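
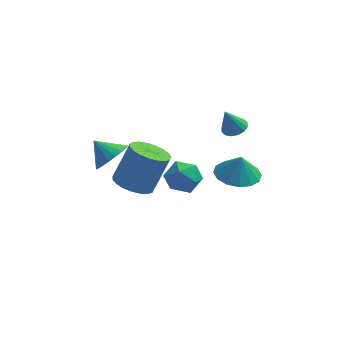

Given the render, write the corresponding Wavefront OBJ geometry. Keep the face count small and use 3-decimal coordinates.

v 1.158 3.903 -2.889
v 1.762 4.33 -3.48
v 1.278 2.61 -3.7
v 1.882 3.037 -4.291
v 2.143 2.849 -3.401
v 2.069 3.648 -2.9
v 0.971 3.292 -4.28
v 0.897 4.091 -3.779
v 1.646 3.952 -4.34
v 2.371 3.678 -3.796
v 0.669 3.262 -3.384
v 1.394 2.988 -2.84
v -1.33 1.54 -0.887
v -0.714 1.607 -0.234
v -2.15 1.94 -0.153
v -0.696 1.966 -0.41
v -0.804 2.241 -0.681
v -1.017 2.377 -0.992
v -1.291 2.348 -1.282
v -1.573 2.158 -1.494
v -1.807 1.847 -1.586
v -1.947 1.474 -1.539
v -1.964 1.115 -1.363
v -1.856 0.84 -1.093
v -1.644 0.703 -0.782
v -1.37 0.733 -0.491
v -1.088 0.922 -0.279
v -0.854 1.234 -0.188
v 3.744 2.913 0.364
v 4.175 2.503 0.443
v 3.336 2.707 1.516
v 4.301 2.772 0.536
v 4.278 3.078 0.583
v 4.112 3.34 0.571
v 3.847 3.488 0.503
v 3.555 3.481 0.398
v 3.313 3.323 0.284
v 3.187 3.054 0.192
v 3.211 2.748 0.145
v 3.377 2.486 0.157
v 3.642 2.339 0.225
v 3.934 2.345 0.329
v -0.143 -1.165 -0.264
v 0.329 -0.496 -0.66
v 0.996 0.034 1.027
v 0.523 -0.635 1.424
v -0 -0.325 -0.584
v 0.667 0.204 1.104
v -0.354 -0.3 -0.452
v 0.313 0.23 1.235
v -0.671 -0.424 -0.288
v -0.004 0.106 1.4
v -0.897 -0.676 -0.119
v -0.23 -0.147 1.568
v -0.993 -1.013 0.024
v -0.326 -0.483 1.712
v -0.942 -1.376 0.118
v -0.275 -0.846 1.806
v -0.753 -1.702 0.146
v -0.086 -1.173 1.833
v -0.458 -1.936 0.103
v 0.209 -1.406 1.79
v -0.109 -2.036 -0.004
v 0.558 -1.507 1.684
v 0.234 -1.986 -0.155
v 0.901 -1.456 1.532
v 0.512 -1.793 -0.325
v 1.179 -1.264 1.362
v 0.676 -1.492 -0.485
v 1.343 -0.963 1.202
v 0.699 -1.134 -0.606
v 1.366 -0.605 1.081
v 0.576 -0.782 -0.668
v 1.243 -0.253 1.019
v 3.865 3.918 -3.565
v 4.844 3.507 -3.692
v 4.015 3.922 -2.415
v 4.917 4.056 -3.703
v 4.708 4.568 -3.677
v 4.273 4.906 -3.621
v 3.728 4.979 -3.55
v 3.22 4.769 -3.483
v 2.885 4.33 -3.438
v 2.813 3.781 -3.427
v 3.022 3.269 -3.453
v 3.457 2.931 -3.509
v 4.001 2.857 -3.58
v 4.509 3.068 -3.647
f 1 12 6
f 1 6 2
f 1 2 8
f 1 8 11
f 1 11 12
f 2 6 10
f 6 12 5
f 12 11 3
f 11 8 7
f 8 2 9
f 4 10 5
f 4 5 3
f 4 3 7
f 4 7 9
f 4 9 10
f 5 10 6
f 3 5 12
f 7 3 11
f 9 7 8
f 10 9 2
f 14 13 16
f 14 16 15
f 16 13 17
f 16 17 15
f 17 13 18
f 17 18 15
f 18 13 19
f 18 19 15
f 19 13 20
f 19 20 15
f 20 13 21
f 20 21 15
f 21 13 22
f 21 22 15
f 22 13 23
f 22 23 15
f 23 13 24
f 23 24 15
f 24 13 25
f 24 25 15
f 25 13 26
f 25 26 15
f 26 13 27
f 26 27 15
f 27 13 28
f 27 28 15
f 28 13 14
f 28 14 15
f 30 29 32
f 30 32 31
f 32 29 33
f 32 33 31
f 33 29 34
f 33 34 31
f 34 29 35
f 34 35 31
f 35 29 36
f 35 36 31
f 36 29 37
f 36 37 31
f 37 29 38
f 37 38 31
f 38 29 39
f 38 39 31
f 39 29 40
f 39 40 31
f 40 29 41
f 40 41 31
f 41 29 42
f 41 42 31
f 42 29 30
f 42 30 31
f 44 43 47
f 44 47 45
f 45 47 48
f 45 48 46
f 47 43 49
f 47 49 48
f 48 49 50
f 48 50 46
f 49 43 51
f 49 51 50
f 50 51 52
f 50 52 46
f 51 43 53
f 51 53 52
f 52 53 54
f 52 54 46
f 53 43 55
f 53 55 54
f 54 55 56
f 54 56 46
f 55 43 57
f 55 57 56
f 56 57 58
f 56 58 46
f 57 43 59
f 57 59 58
f 58 59 60
f 58 60 46
f 59 43 61
f 59 61 60
f 60 61 62
f 60 62 46
f 61 43 63
f 61 63 62
f 62 63 64
f 62 64 46
f 63 43 65
f 63 65 64
f 64 65 66
f 64 66 46
f 65 43 67
f 65 67 66
f 66 67 68
f 66 68 46
f 67 43 69
f 67 69 68
f 68 69 70
f 68 70 46
f 69 43 71
f 69 71 70
f 70 71 72
f 70 72 46
f 71 43 73
f 71 73 72
f 72 73 74
f 72 74 46
f 73 43 44
f 73 44 74
f 74 44 45
f 74 45 46
f 76 75 78
f 76 78 77
f 78 75 79
f 78 79 77
f 79 75 80
f 79 80 77
f 80 75 81
f 80 81 77
f 81 75 82
f 81 82 77
f 82 75 83
f 82 83 77
f 83 75 84
f 83 84 77
f 84 75 85
f 84 85 77
f 85 75 86
f 85 86 77
f 86 75 87
f 86 87 77
f 87 75 88
f 87 88 77
f 88 75 76
f 88 76 77



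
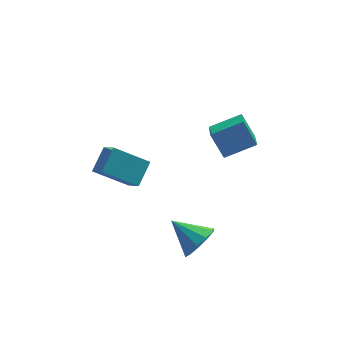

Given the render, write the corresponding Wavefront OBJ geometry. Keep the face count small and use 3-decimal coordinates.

v -3.245 4.068 -1.327
v -2.885 3.09 -0.47
v -2.507 5.072 -0.491
v -2.147 4.094 0.366
v -1.513 3.726 -2.446
v -1.153 2.748 -1.589
v -0.775 4.73 -1.61
v -0.415 3.752 -0.753
v 1.045 -1.68 -1.973
v 1.824 -1.177 -1.525
v -0.145 -0.68 -1.027
v 1.666 -0.863 -2.056
v 1.271 -0.861 -2.555
v 0.79 -1.172 -2.832
v 0.405 -1.677 -2.781
v 0.266 -2.183 -2.421
v 0.423 -2.497 -1.891
v 0.819 -2.5 -1.392
v 1.3 -2.189 -1.115
v 1.684 -1.684 -1.166
v 2.36 -0.493 3.264
v 1.832 0.166 4.455
v 2.548 0.755 2.658
v 2.02 1.413 3.849
v 3.92 -0.413 3.911
v 3.392 0.245 5.102
v 4.108 0.834 3.305
v 3.58 1.493 4.496
f 2 4 1
f 5 2 1
f 1 4 3
f 3 5 1
f 2 8 4
f 6 2 5
f 6 8 2
f 4 8 3
f 7 5 3
f 3 8 7
f 7 6 5
f 8 6 7
f 10 9 12
f 10 12 11
f 12 9 13
f 12 13 11
f 13 9 14
f 13 14 11
f 14 9 15
f 14 15 11
f 15 9 16
f 15 16 11
f 16 9 17
f 16 17 11
f 17 9 18
f 17 18 11
f 18 9 19
f 18 19 11
f 19 9 20
f 19 20 11
f 20 9 10
f 20 10 11
f 22 24 21
f 25 22 21
f 21 24 23
f 23 25 21
f 22 28 24
f 26 22 25
f 26 28 22
f 24 28 23
f 27 25 23
f 23 28 27
f 27 26 25
f 28 26 27



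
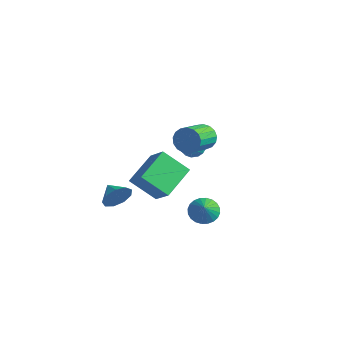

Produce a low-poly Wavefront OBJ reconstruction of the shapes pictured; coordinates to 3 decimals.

v -0.383 -3.42 -2.369
v -0.076 -3.091 -1.59
v -1.417 -3.26 -2.031
v -0.14 -2.636 -2
v -0.317 -2.549 -2.583
v -0.525 -2.869 -3.066
v -0.667 -3.447 -3.223
v -0.675 -4.013 -2.98
v -0.547 -4.302 -2.452
v -0.342 -4.178 -1.884
v -0.156 -3.699 -1.544
v -3.105 4.575 -2.928
v -2.367 4.408 -2.926
v -3.373 3.392 -2.754
v -2.635 3.225 -2.752
v -2.935 3.619 -2.18
v -2.77 4.35 -2.287
v -2.97 3.45 -3.393
v -2.805 4.181 -3.5
v -2.283 3.713 -3.213
v -2.262 3.818 -2.463
v -3.478 3.982 -3.217
v -3.457 4.087 -2.467
v -2.713 4.595 -2.942
v -3.027 3.205 -2.738
v -3.204 3.436 -2.402
v -2.77 3.339 -2.401
v -2.95 4.561 -2.567
v -2.516 4.463 -2.565
v -2.85 4 -2.127
v -3.224 3.337 -3.115
v -2.79 3.239 -3.113
v -2.97 4.461 -3.279
v -2.536 4.364 -3.278
v -2.89 3.8 -3.553
v -2.229 4.088 -3.109
v -2.387 3.393 -3.008
v -2.584 3.525 -3.384
v -2.487 3.955 -3.447
v -2.217 4.15 -2.669
v -2.374 3.455 -2.567
v -2.551 3.687 -2.231
v -2.454 4.116 -2.294
v -2.168 3.741 -2.838
v -3.366 4.345 -3.113
v -3.523 3.65 -3.011
v -3.286 3.684 -3.386
v -3.189 4.113 -3.449
v -3.353 4.407 -2.672
v -3.511 3.712 -2.571
v -3.253 3.845 -2.233
v -3.156 4.275 -2.296
v -3.572 4.059 -2.842
v -1.742 3.655 -1.318
v -1.305 3.502 -2.055
v -0.741 1.853 -1.379
v -1.178 2.005 -0.642
v -1.028 3.696 -1.813
v -0.463 2.047 -1.137
v -0.914 3.881 -1.457
v -0.349 2.232 -0.781
v -0.99 4.014 -1.07
v -0.425 2.365 -0.394
v -1.238 4.065 -0.74
v -0.673 2.415 -0.063
v -1.602 4.021 -0.542
v -1.037 2.372 0.135
v -1.998 3.894 -0.522
v -1.433 2.244 0.155
v -2.335 3.712 -0.684
v -1.771 2.062 -0.008
v -2.537 3.517 -0.992
v -1.972 1.867 -0.315
v -2.556 3.353 -1.374
v -1.992 1.704 -0.698
v -2.39 3.259 -1.744
v -1.825 1.609 -1.067
v -2.074 3.255 -2.016
v -1.51 1.606 -1.34
v -1.683 3.343 -2.128
v -1.119 1.693 -1.452
v 1.32 -2.206 -2.14
v 0.19 -3.083 -0.936
v 0.829 -0.347 -1.245
v -0.3 -1.225 -0.041
v 2.54 -2.375 -1.119
v 1.411 -3.253 0.085
v 2.05 -0.517 -0.224
v 0.92 -1.394 0.98
v 3.145 -0.489 -2.86
v 3.755 0.095 -2.95
v 3.795 -1.031 -1.98
v 3.563 0.238 -2.721
v 3.307 0.269 -2.512
v 3.027 0.186 -2.356
v 2.764 -0.001 -2.277
v 2.56 -0.262 -2.287
v 2.444 -0.557 -2.384
v 2.436 -0.843 -2.553
v 2.535 -1.074 -2.769
v 2.727 -1.216 -2.999
v 2.983 -1.248 -3.207
v 3.264 -1.164 -3.363
v 3.526 -0.977 -3.442
v 3.731 -0.716 -3.432
v 3.846 -0.421 -3.336
v 3.855 -0.136 -3.166
f 2 1 4
f 2 4 3
f 4 1 5
f 4 5 3
f 5 1 6
f 5 6 3
f 6 1 7
f 6 7 3
f 7 1 8
f 7 8 3
f 8 1 9
f 8 9 3
f 9 1 10
f 9 10 3
f 10 1 11
f 10 11 3
f 11 1 2
f 11 2 3
f 12 49 28
f 49 23 52
f 28 52 17
f 49 52 28
f 12 28 24
f 28 17 29
f 24 29 13
f 28 29 24
f 12 24 33
f 24 13 34
f 33 34 19
f 24 34 33
f 12 33 45
f 33 19 48
f 45 48 22
f 33 48 45
f 12 45 49
f 45 22 53
f 49 53 23
f 45 53 49
f 13 29 40
f 29 17 43
f 40 43 21
f 29 43 40
f 17 52 30
f 52 23 51
f 30 51 16
f 52 51 30
f 23 53 50
f 53 22 46
f 50 46 14
f 53 46 50
f 22 48 47
f 48 19 35
f 47 35 18
f 48 35 47
f 19 34 39
f 34 13 36
f 39 36 20
f 34 36 39
f 15 41 27
f 41 21 42
f 27 42 16
f 41 42 27
f 15 27 25
f 27 16 26
f 25 26 14
f 27 26 25
f 15 25 32
f 25 14 31
f 32 31 18
f 25 31 32
f 15 32 37
f 32 18 38
f 37 38 20
f 32 38 37
f 15 37 41
f 37 20 44
f 41 44 21
f 37 44 41
f 16 42 30
f 42 21 43
f 30 43 17
f 42 43 30
f 14 26 50
f 26 16 51
f 50 51 23
f 26 51 50
f 18 31 47
f 31 14 46
f 47 46 22
f 31 46 47
f 20 38 39
f 38 18 35
f 39 35 19
f 38 35 39
f 21 44 40
f 44 20 36
f 40 36 13
f 44 36 40
f 55 54 58
f 55 58 56
f 56 58 59
f 56 59 57
f 58 54 60
f 58 60 59
f 59 60 61
f 59 61 57
f 60 54 62
f 60 62 61
f 61 62 63
f 61 63 57
f 62 54 64
f 62 64 63
f 63 64 65
f 63 65 57
f 64 54 66
f 64 66 65
f 65 66 67
f 65 67 57
f 66 54 68
f 66 68 67
f 67 68 69
f 67 69 57
f 68 54 70
f 68 70 69
f 69 70 71
f 69 71 57
f 70 54 72
f 70 72 71
f 71 72 73
f 71 73 57
f 72 54 74
f 72 74 73
f 73 74 75
f 73 75 57
f 74 54 76
f 74 76 75
f 75 76 77
f 75 77 57
f 76 54 78
f 76 78 77
f 77 78 79
f 77 79 57
f 78 54 80
f 78 80 79
f 79 80 81
f 79 81 57
f 80 54 55
f 80 55 81
f 81 55 56
f 81 56 57
f 83 85 82
f 86 83 82
f 82 85 84
f 84 86 82
f 83 89 85
f 87 83 86
f 87 89 83
f 85 89 84
f 88 86 84
f 84 89 88
f 88 87 86
f 89 87 88
f 91 90 93
f 91 93 92
f 93 90 94
f 93 94 92
f 94 90 95
f 94 95 92
f 95 90 96
f 95 96 92
f 96 90 97
f 96 97 92
f 97 90 98
f 97 98 92
f 98 90 99
f 98 99 92
f 99 90 100
f 99 100 92
f 100 90 101
f 100 101 92
f 101 90 102
f 101 102 92
f 102 90 103
f 102 103 92
f 103 90 104
f 103 104 92
f 104 90 105
f 104 105 92
f 105 90 106
f 105 106 92
f 106 90 107
f 106 107 92
f 107 90 91
f 107 91 92



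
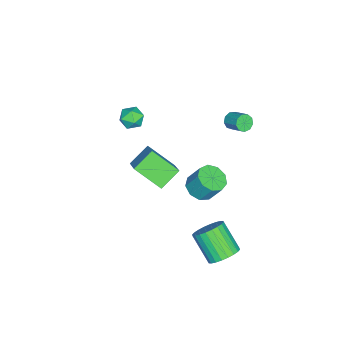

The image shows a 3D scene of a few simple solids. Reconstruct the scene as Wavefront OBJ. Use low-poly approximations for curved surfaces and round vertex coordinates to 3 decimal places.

v 3.238 3.692 -4.43
v 3.861 3.098 -4.611
v 3.186 2.013 -3.371
v 2.562 2.608 -3.19
v 4.014 3.283 -4.365
v 3.339 2.198 -3.126
v 4.049 3.53 -4.13
v 3.374 2.446 -2.89
v 3.96 3.802 -3.94
v 3.285 2.718 -2.7
v 3.762 4.058 -3.825
v 3.087 2.973 -2.585
v 3.483 4.257 -3.802
v 2.808 3.173 -2.562
v 3.168 4.371 -3.874
v 2.493 3.287 -2.634
v 2.863 4.381 -4.031
v 2.187 3.297 -2.792
v 2.614 4.287 -4.249
v 1.939 3.202 -3.009
v 2.461 4.102 -4.494
v 1.786 3.017 -3.255
v 2.426 3.854 -4.73
v 1.751 2.77 -3.49
v 2.515 3.582 -4.92
v 1.84 2.498 -3.68
v 2.713 3.327 -5.035
v 2.038 2.242 -3.795
v 2.992 3.127 -5.058
v 2.317 2.043 -3.818
v 3.307 3.013 -4.986
v 2.632 1.929 -3.746
v 3.613 3.003 -4.828
v 2.937 1.919 -3.589
v -2.337 -2.665 -1.328
v -1.942 -2.874 -0.731
v -3.078 -3.606 -1.169
v -2.683 -3.815 -0.572
v -3.093 -3.192 -0.548
v -2.635 -2.611 -0.646
v -2.385 -3.869 -1.254
v -1.927 -3.288 -1.352
v -1.971 -3.619 -0.685
v -2.409 -3.201 -0.248
v -2.611 -3.279 -1.652
v -3.049 -2.861 -1.215
v 2.056 2.005 -0.385
v 2.458 2.612 -0.764
v 2.505 3.261 0.327
v 2.104 2.655 0.705
v 1.905 2.7 -0.793
v 1.952 3.35 0.298
v 1.423 2.464 -0.631
v 1.47 3.113 0.459
v 1.237 2.013 -0.354
v 1.284 2.662 0.736
v 1.435 1.558 -0.092
v 1.482 2.208 0.998
v 1.923 1.313 0.033
v 1.971 1.962 1.124
v 2.474 1.391 -0.038
v 2.521 2.041 1.053
v 2.83 1.757 -0.271
v 2.877 2.407 0.819
v 2.823 2.239 -0.558
v 2.87 2.889 0.533
v -2.76 2.136 0.409
v -2.293 1.991 0.205
v -1.812 2.779 0.748
v -2.28 2.924 0.951
v -2.451 2.236 -0.01
v -1.971 3.024 0.532
v -2.754 2.434 -0.029
v -2.274 3.222 0.513
v -3.06 2.493 0.156
v -2.579 3.28 0.698
v -3.226 2.385 0.46
v -2.745 3.172 1.002
v -3.173 2.16 0.74
v -2.693 2.948 1.282
v -2.928 1.925 0.865
v -2.447 2.712 1.407
v -2.604 1.788 0.777
v -2.124 2.575 1.319
v -2.353 1.814 0.516
v -1.873 2.602 1.058
v 3.343 0.235 0.72
v 3.282 -1.169 1.781
v 2.416 0.818 1.438
v 2.354 -0.585 2.499
v 4.366 0.825 1.561
v 4.304 -0.578 2.622
v 3.438 1.409 2.279
v 3.377 0.005 3.34
f 2 1 5
f 2 5 3
f 3 5 6
f 3 6 4
f 5 1 7
f 5 7 6
f 6 7 8
f 6 8 4
f 7 1 9
f 7 9 8
f 8 9 10
f 8 10 4
f 9 1 11
f 9 11 10
f 10 11 12
f 10 12 4
f 11 1 13
f 11 13 12
f 12 13 14
f 12 14 4
f 13 1 15
f 13 15 14
f 14 15 16
f 14 16 4
f 15 1 17
f 15 17 16
f 16 17 18
f 16 18 4
f 17 1 19
f 17 19 18
f 18 19 20
f 18 20 4
f 19 1 21
f 19 21 20
f 20 21 22
f 20 22 4
f 21 1 23
f 21 23 22
f 22 23 24
f 22 24 4
f 23 1 25
f 23 25 24
f 24 25 26
f 24 26 4
f 25 1 27
f 25 27 26
f 26 27 28
f 26 28 4
f 27 1 29
f 27 29 28
f 28 29 30
f 28 30 4
f 29 1 31
f 29 31 30
f 30 31 32
f 30 32 4
f 31 1 33
f 31 33 32
f 32 33 34
f 32 34 4
f 33 1 2
f 33 2 34
f 34 2 3
f 34 3 4
f 35 46 40
f 35 40 36
f 35 36 42
f 35 42 45
f 35 45 46
f 36 40 44
f 40 46 39
f 46 45 37
f 45 42 41
f 42 36 43
f 38 44 39
f 38 39 37
f 38 37 41
f 38 41 43
f 38 43 44
f 39 44 40
f 37 39 46
f 41 37 45
f 43 41 42
f 44 43 36
f 48 47 51
f 48 51 49
f 49 51 52
f 49 52 50
f 51 47 53
f 51 53 52
f 52 53 54
f 52 54 50
f 53 47 55
f 53 55 54
f 54 55 56
f 54 56 50
f 55 47 57
f 55 57 56
f 56 57 58
f 56 58 50
f 57 47 59
f 57 59 58
f 58 59 60
f 58 60 50
f 59 47 61
f 59 61 60
f 60 61 62
f 60 62 50
f 61 47 63
f 61 63 62
f 62 63 64
f 62 64 50
f 63 47 65
f 63 65 64
f 64 65 66
f 64 66 50
f 65 47 48
f 65 48 66
f 66 48 49
f 66 49 50
f 68 67 71
f 68 71 69
f 69 71 72
f 69 72 70
f 71 67 73
f 71 73 72
f 72 73 74
f 72 74 70
f 73 67 75
f 73 75 74
f 74 75 76
f 74 76 70
f 75 67 77
f 75 77 76
f 76 77 78
f 76 78 70
f 77 67 79
f 77 79 78
f 78 79 80
f 78 80 70
f 79 67 81
f 79 81 80
f 80 81 82
f 80 82 70
f 81 67 83
f 81 83 82
f 82 83 84
f 82 84 70
f 83 67 85
f 83 85 84
f 84 85 86
f 84 86 70
f 85 67 68
f 85 68 86
f 86 68 69
f 86 69 70
f 88 90 87
f 91 88 87
f 87 90 89
f 89 91 87
f 88 94 90
f 92 88 91
f 92 94 88
f 90 94 89
f 93 91 89
f 89 94 93
f 93 92 91
f 94 92 93



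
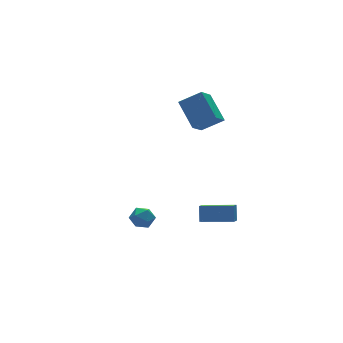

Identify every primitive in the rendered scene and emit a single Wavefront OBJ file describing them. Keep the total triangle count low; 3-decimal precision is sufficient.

v 3.041 -0.704 2.061
v 2.047 -1.366 2.985
v 3.071 0.972 3.293
v 2.077 0.31 4.217
v 4.223 -1.33 2.883
v 3.229 -1.992 3.807
v 4.253 0.346 4.115
v 3.259 -0.316 5.039
v 2.192 -2.344 -4.577
v 1.541 -3.072 -3.951
v 2.48 -1.805 -3.65
v 1.829 -2.533 -3.024
v 3.771 -3.567 -4.356
v 3.12 -4.295 -3.73
v 4.059 -3.028 -3.429
v 3.408 -3.756 -2.803
v -2.671 -2.295 -2.497
v -2.143 -2.217 -1.888
v -1.917 -3.223 -3.032
v -1.389 -3.145 -2.423
v -2.12 -3.465 -2.286
v -2.586 -2.891 -1.956
v -1.474 -2.549 -2.964
v -1.94 -1.975 -2.634
v -1.403 -2.373 -2.177
v -1.803 -2.939 -1.758
v -2.257 -2.501 -3.162
v -2.657 -3.067 -2.743
f 2 4 1
f 5 2 1
f 1 4 3
f 3 5 1
f 2 8 4
f 6 2 5
f 6 8 2
f 4 8 3
f 7 5 3
f 3 8 7
f 7 6 5
f 8 6 7
f 10 12 9
f 13 10 9
f 9 12 11
f 11 13 9
f 10 16 12
f 14 10 13
f 14 16 10
f 12 16 11
f 15 13 11
f 11 16 15
f 15 14 13
f 16 14 15
f 17 28 22
f 17 22 18
f 17 18 24
f 17 24 27
f 17 27 28
f 18 22 26
f 22 28 21
f 28 27 19
f 27 24 23
f 24 18 25
f 20 26 21
f 20 21 19
f 20 19 23
f 20 23 25
f 20 25 26
f 21 26 22
f 19 21 28
f 23 19 27
f 25 23 24
f 26 25 18



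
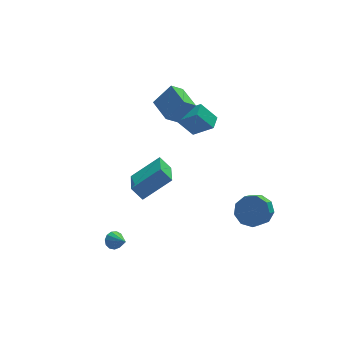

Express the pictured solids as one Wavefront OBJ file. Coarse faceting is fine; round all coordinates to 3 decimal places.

v -3.546 -0.914 -4.355
v -3.309 -0.553 -3.998
v -3.194 -1.866 -3.625
v -3.608 -0.59 -3.902
v -3.886 -0.73 -3.95
v -4.057 -0.928 -4.126
v -4.066 -1.122 -4.375
v -3.909 -1.249 -4.618
v -3.637 -1.271 -4.776
v -3.336 -1.179 -4.801
v -3.102 -1.002 -4.684
v -3.009 -0.798 -4.463
v -3.086 -0.631 -4.207
v -3.129 -2.835 1.954
v -1.571 -2.802 3.058
v -2.641 -1.154 1.215
v -1.083 -1.121 2.319
v -2.657 -3.259 1.301
v -1.099 -3.226 2.405
v -2.169 -1.578 0.562
v -0.611 -1.545 1.666
v 3.966 -1.977 -3.032
v 4.767 -2.038 -2.489
v 4.255 -2.664 -1.804
v 3.454 -2.603 -2.348
v 4.399 -1.522 -2.293
v 3.886 -2.148 -1.608
v 3.828 -1.219 -2.443
v 3.315 -1.845 -1.758
v 3.322 -1.271 -2.869
v 2.809 -1.897 -2.184
v 3.117 -1.653 -3.371
v 2.605 -2.279 -2.687
v 3.31 -2.187 -3.715
v 2.797 -2.813 -3.03
v 3.81 -2.622 -3.74
v 3.297 -3.248 -3.055
v 4.383 -2.756 -3.433
v 3.87 -3.382 -2.748
v 4.761 -2.525 -2.939
v 4.248 -3.151 -2.254
v 0.95 2.148 1.689
v 0.23 1.957 2.356
v 0.715 3.63 1.86
v -0.005 3.439 2.527
v 1.965 2.181 2.793
v 1.245 1.99 3.46
v 1.73 3.663 2.964
v 1.01 3.472 3.631
v 1.418 3.81 0.131
v 2.348 3.12 1.084
v 1.894 4.57 0.217
v 2.824 3.879 1.17
v 2.236 3.421 -0.95
v 3.166 2.73 0.003
v 2.712 4.18 -0.864
v 3.642 3.49 0.089
f 2 1 4
f 2 4 3
f 4 1 5
f 4 5 3
f 5 1 6
f 5 6 3
f 6 1 7
f 6 7 3
f 7 1 8
f 7 8 3
f 8 1 9
f 8 9 3
f 9 1 10
f 9 10 3
f 10 1 11
f 10 11 3
f 11 1 12
f 11 12 3
f 12 1 13
f 12 13 3
f 13 1 2
f 13 2 3
f 15 17 14
f 18 15 14
f 14 17 16
f 16 18 14
f 15 21 17
f 19 15 18
f 19 21 15
f 17 21 16
f 20 18 16
f 16 21 20
f 20 19 18
f 21 19 20
f 23 22 26
f 23 26 24
f 24 26 27
f 24 27 25
f 26 22 28
f 26 28 27
f 27 28 29
f 27 29 25
f 28 22 30
f 28 30 29
f 29 30 31
f 29 31 25
f 30 22 32
f 30 32 31
f 31 32 33
f 31 33 25
f 32 22 34
f 32 34 33
f 33 34 35
f 33 35 25
f 34 22 36
f 34 36 35
f 35 36 37
f 35 37 25
f 36 22 38
f 36 38 37
f 37 38 39
f 37 39 25
f 38 22 40
f 38 40 39
f 39 40 41
f 39 41 25
f 40 22 23
f 40 23 41
f 41 23 24
f 41 24 25
f 43 45 42
f 46 43 42
f 42 45 44
f 44 46 42
f 43 49 45
f 47 43 46
f 47 49 43
f 45 49 44
f 48 46 44
f 44 49 48
f 48 47 46
f 49 47 48
f 51 53 50
f 54 51 50
f 50 53 52
f 52 54 50
f 51 57 53
f 55 51 54
f 55 57 51
f 53 57 52
f 56 54 52
f 52 57 56
f 56 55 54
f 57 55 56



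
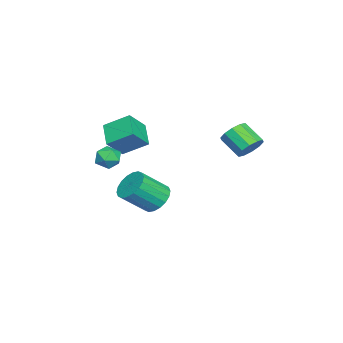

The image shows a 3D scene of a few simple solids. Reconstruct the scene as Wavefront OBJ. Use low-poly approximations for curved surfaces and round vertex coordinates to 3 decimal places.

v -2.253 -2.747 1.153
v -1.541 -2.594 0.85
v -2.099 -3.986 0.89
v -1.387 -3.833 0.587
v -1.509 -3.762 1.363
v -1.604 -2.996 1.525
v -2.036 -3.584 0.215
v -2.131 -2.818 0.377
v -1.407 -3.112 0.27
v -1.081 -3.222 0.979
v -2.559 -3.358 0.761
v -2.233 -3.468 1.47
v -2.855 3.793 1.931
v -2.091 3.539 2.085
v -2.601 2.512 2.922
v -3.365 2.767 2.769
v -2.213 3.884 2.434
v -2.724 2.858 3.271
v -2.581 4.196 2.591
v -3.092 3.169 3.429
v -3.053 4.353 2.497
v -3.564 3.326 3.334
v -3.45 4.297 2.186
v -3.96 3.27 3.023
v -3.619 4.048 1.778
v -4.129 3.021 2.615
v -3.496 3.702 1.429
v -4.007 2.676 2.266
v -3.128 3.391 1.271
v -3.639 2.364 2.109
v -2.656 3.234 1.366
v -3.167 2.207 2.203
v -2.26 3.29 1.677
v -2.77 2.263 2.514
v -1.676 -0.708 -1.643
v -1.313 -1.226 -2.365
v -0.482 -2.351 -1.139
v -0.844 -1.832 -0.417
v -1.011 -0.931 -2.299
v -0.18 -2.056 -1.073
v -0.841 -0.592 -2.103
v -0.01 -1.717 -0.877
v -0.836 -0.276 -1.816
v -0.005 -1.401 -0.59
v -0.997 -0.045 -1.495
v -0.166 -1.17 -0.269
v -1.293 0.055 -1.203
v -0.462 -1.07 0.023
v -1.664 0.004 -0.998
v -0.833 -1.121 0.228
v -2.038 -0.189 -0.921
v -1.207 -1.314 0.305
v -2.34 -0.484 -0.987
v -1.509 -1.609 0.239
v -2.51 -0.823 -1.183
v -1.679 -1.948 0.043
v -2.515 -1.139 -1.47
v -1.684 -2.264 -0.244
v -2.354 -1.37 -1.791
v -1.523 -2.495 -0.565
v -2.058 -1.47 -2.083
v -1.227 -2.595 -0.857
v -1.687 -1.419 -2.288
v -0.856 -2.544 -1.062
v -2.659 -2.796 0.805
v -3.847 -3.35 1.574
v -2.764 -1.428 1.628
v -3.952 -1.982 2.397
v -1.748 -3.338 1.823
v -2.936 -3.892 2.592
v -1.853 -1.97 2.646
v -3.041 -2.524 3.415
f 1 12 6
f 1 6 2
f 1 2 8
f 1 8 11
f 1 11 12
f 2 6 10
f 6 12 5
f 12 11 3
f 11 8 7
f 8 2 9
f 4 10 5
f 4 5 3
f 4 3 7
f 4 7 9
f 4 9 10
f 5 10 6
f 3 5 12
f 7 3 11
f 9 7 8
f 10 9 2
f 14 13 17
f 14 17 15
f 15 17 18
f 15 18 16
f 17 13 19
f 17 19 18
f 18 19 20
f 18 20 16
f 19 13 21
f 19 21 20
f 20 21 22
f 20 22 16
f 21 13 23
f 21 23 22
f 22 23 24
f 22 24 16
f 23 13 25
f 23 25 24
f 24 25 26
f 24 26 16
f 25 13 27
f 25 27 26
f 26 27 28
f 26 28 16
f 27 13 29
f 27 29 28
f 28 29 30
f 28 30 16
f 29 13 31
f 29 31 30
f 30 31 32
f 30 32 16
f 31 13 33
f 31 33 32
f 32 33 34
f 32 34 16
f 33 13 14
f 33 14 34
f 34 14 15
f 34 15 16
f 36 35 39
f 36 39 37
f 37 39 40
f 37 40 38
f 39 35 41
f 39 41 40
f 40 41 42
f 40 42 38
f 41 35 43
f 41 43 42
f 42 43 44
f 42 44 38
f 43 35 45
f 43 45 44
f 44 45 46
f 44 46 38
f 45 35 47
f 45 47 46
f 46 47 48
f 46 48 38
f 47 35 49
f 47 49 48
f 48 49 50
f 48 50 38
f 49 35 51
f 49 51 50
f 50 51 52
f 50 52 38
f 51 35 53
f 51 53 52
f 52 53 54
f 52 54 38
f 53 35 55
f 53 55 54
f 54 55 56
f 54 56 38
f 55 35 57
f 55 57 56
f 56 57 58
f 56 58 38
f 57 35 59
f 57 59 58
f 58 59 60
f 58 60 38
f 59 35 61
f 59 61 60
f 60 61 62
f 60 62 38
f 61 35 63
f 61 63 62
f 62 63 64
f 62 64 38
f 63 35 36
f 63 36 64
f 64 36 37
f 64 37 38
f 66 68 65
f 69 66 65
f 65 68 67
f 67 69 65
f 66 72 68
f 70 66 69
f 70 72 66
f 68 72 67
f 71 69 67
f 67 72 71
f 71 70 69
f 72 70 71



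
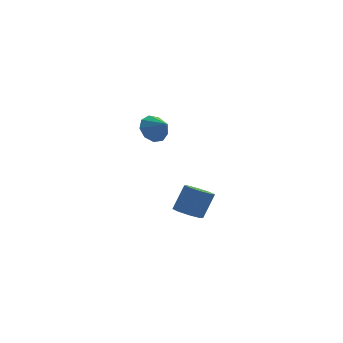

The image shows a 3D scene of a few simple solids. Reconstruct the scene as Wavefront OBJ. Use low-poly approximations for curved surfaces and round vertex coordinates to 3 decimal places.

v 0.314 -3.584 0.092
v 1.07 -3.534 -0.222
v 1.622 -3.006 1.195
v 0.866 -3.056 1.508
v 0.745 -3.002 -0.293
v 1.297 -2.474 1.123
v 0.167 -2.811 -0.14
v 0.719 -2.283 1.277
v -0.325 -3.073 0.15
v 0.228 -2.544 1.567
v -0.442 -3.634 0.405
v 0.11 -3.106 1.822
v -0.117 -4.166 0.477
v 0.435 -3.638 1.893
v 0.461 -4.357 0.323
v 1.013 -3.829 1.74
v 0.952 -4.096 0.033
v 1.505 -3.567 1.45
v -1.954 3.509 3.03
v -1.454 3.343 2.239
v -1.166 2.831 3.67
v -1.233 3.878 2.534
v -1.349 4.241 3.061
v -1.748 4.261 3.573
v -2.244 3.929 3.831
v -2.603 3.4 3.714
v -2.659 2.923 3.277
v -2.385 2.719 2.725
v -1.909 2.885 2.315
f 2 1 5
f 2 5 3
f 3 5 6
f 3 6 4
f 5 1 7
f 5 7 6
f 6 7 8
f 6 8 4
f 7 1 9
f 7 9 8
f 8 9 10
f 8 10 4
f 9 1 11
f 9 11 10
f 10 11 12
f 10 12 4
f 11 1 13
f 11 13 12
f 12 13 14
f 12 14 4
f 13 1 15
f 13 15 14
f 14 15 16
f 14 16 4
f 15 1 17
f 15 17 16
f 16 17 18
f 16 18 4
f 17 1 2
f 17 2 18
f 18 2 3
f 18 3 4
f 20 19 22
f 20 22 21
f 22 19 23
f 22 23 21
f 23 19 24
f 23 24 21
f 24 19 25
f 24 25 21
f 25 19 26
f 25 26 21
f 26 19 27
f 26 27 21
f 27 19 28
f 27 28 21
f 28 19 29
f 28 29 21
f 29 19 20
f 29 20 21



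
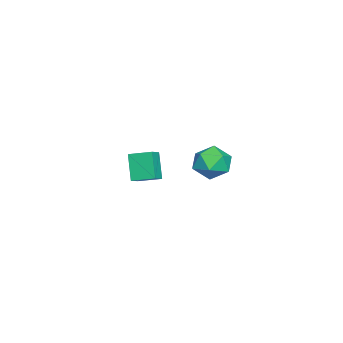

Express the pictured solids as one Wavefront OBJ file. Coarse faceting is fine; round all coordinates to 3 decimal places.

v 4.242 4.354 2.897
v 4.937 3.59 3.224
v 2.903 3.27 3.216
v 3.598 2.506 3.543
v 3.455 3.399 4.139
v 4.283 4.069 3.942
v 3.557 2.791 2.498
v 4.385 3.461 2.301
v 4.514 2.624 2.977
v 4.451 3 3.991
v 3.389 3.86 2.449
v 3.326 4.236 3.463
v -3.488 -2.917 -0.727
v -2.691 -3.037 -0.328
v -3.478 -1.571 -0.344
v -2.68 -1.691 0.055
v -2.66 -2.489 -2.255
v -1.862 -2.609 -1.856
v -2.649 -1.143 -1.872
v -1.852 -1.263 -1.473
f 1 12 6
f 1 6 2
f 1 2 8
f 1 8 11
f 1 11 12
f 2 6 10
f 6 12 5
f 12 11 3
f 11 8 7
f 8 2 9
f 4 10 5
f 4 5 3
f 4 3 7
f 4 7 9
f 4 9 10
f 5 10 6
f 3 5 12
f 7 3 11
f 9 7 8
f 10 9 2
f 14 16 13
f 17 14 13
f 13 16 15
f 15 17 13
f 14 20 16
f 18 14 17
f 18 20 14
f 16 20 15
f 19 17 15
f 15 20 19
f 19 18 17
f 20 18 19



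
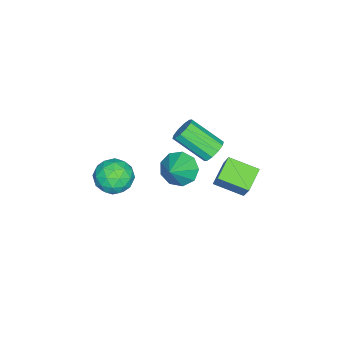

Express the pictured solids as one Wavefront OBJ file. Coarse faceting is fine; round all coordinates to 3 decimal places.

v -2.743 0.962 -0.087
v -2.249 0.635 -0.546
v -2.242 -1.089 0.688
v -2.737 -0.762 1.147
v -2.012 0.867 -0.223
v -2.005 -0.856 1.011
v -2.054 1.136 0.152
v -2.048 -0.587 1.387
v -2.36 1.338 0.436
v -2.353 -0.385 1.671
v -2.812 1.396 0.52
v -2.805 -0.327 1.754
v -3.238 1.289 0.372
v -3.231 -0.435 1.606
v -3.475 1.056 0.049
v -3.468 -0.667 1.283
v -3.432 0.787 -0.327
v -3.426 -0.936 0.908
v -3.127 0.585 -0.611
v -3.12 -1.138 0.624
v -2.675 0.527 -0.694
v -2.668 -1.196 0.54
v -0.789 1.661 -0.671
v -1.991 1.758 -0.043
v -0.931 3.244 -1.186
v -2.134 3.34 -0.558
v 0.034 2.22 0.818
v -1.169 2.316 1.446
v -0.109 3.802 0.303
v -1.311 3.899 0.931
v -0.379 -2.572 -2.003
v 0.514 -2.588 -1.318
v -0.794 -4.272 -1.502
v 0.099 -4.288 -0.817
v -0.783 -3.631 -0.578
v -0.526 -2.58 -0.888
v 0.246 -4.28 -1.932
v 0.503 -3.229 -2.242
v 0.9 -3.644 -1.274
v 0.264 -3.242 -0.437
v -0.544 -3.618 -2.383
v -1.18 -3.216 -1.546
v 0.104 -2.431 -1.704
v -0.384 -4.429 -1.116
v -0.902 -4.043 -0.975
v -0.378 -4.052 -0.573
v -0.507 -2.426 -1.451
v 0.017 -2.435 -1.049
v -0.745 -3.048 -0.614
v -0.297 -4.425 -1.771
v 0.227 -4.434 -1.369
v 0.098 -2.808 -2.247
v 0.622 -2.817 -1.845
v 0.465 -3.812 -2.206
v 0.855 -3.061 -1.276
v 0.611 -4.06 -0.982
v 0.698 -4.055 -1.637
v 0.849 -3.438 -1.819
v 0.482 -2.825 -0.784
v 0.238 -3.824 -0.49
v -0.28 -3.438 -0.349
v -0.13 -2.82 -0.531
v 0.708 -3.445 -0.758
v -0.518 -3.036 -2.33
v -0.762 -4.035 -2.036
v -0.15 -4.04 -2.289
v 0 -3.422 -2.471
v -0.891 -2.8 -1.838
v -1.135 -3.799 -1.544
v -1.129 -3.422 -1.001
v -0.978 -2.805 -1.183
v -0.988 -3.415 -2.062
v 0.822 0.504 1.697
v 1.405 0.232 0.931
v 2.098 0.516 2.663
v 1.371 0.914 0.968
v 1.08 1.404 1.346
v 0.669 1.474 1.888
v 0.329 1.089 2.341
v 0.22 0.431 2.492
v 0.393 -0.193 2.271
v 0.767 -0.491 1.782
v 1.167 -0.323 1.252
f 2 1 5
f 2 5 3
f 3 5 6
f 3 6 4
f 5 1 7
f 5 7 6
f 6 7 8
f 6 8 4
f 7 1 9
f 7 9 8
f 8 9 10
f 8 10 4
f 9 1 11
f 9 11 10
f 10 11 12
f 10 12 4
f 11 1 13
f 11 13 12
f 12 13 14
f 12 14 4
f 13 1 15
f 13 15 14
f 14 15 16
f 14 16 4
f 15 1 17
f 15 17 16
f 16 17 18
f 16 18 4
f 17 1 19
f 17 19 18
f 18 19 20
f 18 20 4
f 19 1 21
f 19 21 20
f 20 21 22
f 20 22 4
f 21 1 2
f 21 2 22
f 22 2 3
f 22 3 4
f 24 26 23
f 27 24 23
f 23 26 25
f 25 27 23
f 24 30 26
f 28 24 27
f 28 30 24
f 26 30 25
f 29 27 25
f 25 30 29
f 29 28 27
f 30 28 29
f 31 68 47
f 68 42 71
f 47 71 36
f 68 71 47
f 31 47 43
f 47 36 48
f 43 48 32
f 47 48 43
f 31 43 52
f 43 32 53
f 52 53 38
f 43 53 52
f 31 52 64
f 52 38 67
f 64 67 41
f 52 67 64
f 31 64 68
f 64 41 72
f 68 72 42
f 64 72 68
f 32 48 59
f 48 36 62
f 59 62 40
f 48 62 59
f 36 71 49
f 71 42 70
f 49 70 35
f 71 70 49
f 42 72 69
f 72 41 65
f 69 65 33
f 72 65 69
f 41 67 66
f 67 38 54
f 66 54 37
f 67 54 66
f 38 53 58
f 53 32 55
f 58 55 39
f 53 55 58
f 34 60 46
f 60 40 61
f 46 61 35
f 60 61 46
f 34 46 44
f 46 35 45
f 44 45 33
f 46 45 44
f 34 44 51
f 44 33 50
f 51 50 37
f 44 50 51
f 34 51 56
f 51 37 57
f 56 57 39
f 51 57 56
f 34 56 60
f 56 39 63
f 60 63 40
f 56 63 60
f 35 61 49
f 61 40 62
f 49 62 36
f 61 62 49
f 33 45 69
f 45 35 70
f 69 70 42
f 45 70 69
f 37 50 66
f 50 33 65
f 66 65 41
f 50 65 66
f 39 57 58
f 57 37 54
f 58 54 38
f 57 54 58
f 40 63 59
f 63 39 55
f 59 55 32
f 63 55 59
f 74 73 76
f 74 76 75
f 76 73 77
f 76 77 75
f 77 73 78
f 77 78 75
f 78 73 79
f 78 79 75
f 79 73 80
f 79 80 75
f 80 73 81
f 80 81 75
f 81 73 82
f 81 82 75
f 82 73 83
f 82 83 75
f 83 73 74
f 83 74 75



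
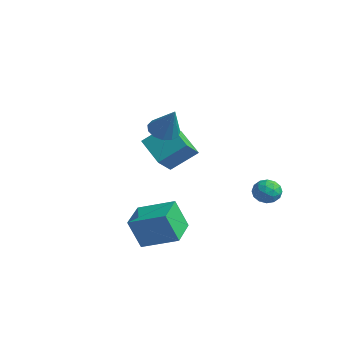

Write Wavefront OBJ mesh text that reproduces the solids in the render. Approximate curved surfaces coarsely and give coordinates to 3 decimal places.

v -3.056 -1.441 -0.92
v -2.502 -0.191 0.173
v -3.547 -0.525 -1.718
v -2.993 0.724 -0.625
v -1.427 -1.364 -1.835
v -0.873 -0.115 -0.742
v -1.918 -0.449 -2.633
v -1.364 0.801 -1.54
v 2.915 -4.501 -5.099
v 2.697 -5.076 -3.535
v 1.656 -3.341 -4.847
v 1.438 -3.917 -3.284
v 4.202 -3.243 -4.456
v 3.984 -3.819 -2.893
v 2.943 -2.084 -4.205
v 2.725 -2.659 -2.641
v -0.617 -1.494 0.604
v 0.038 -1.421 0.133
v 0.437 -1.446 2.076
v -0.104 -0.997 0.222
v -0.409 -0.73 0.431
v -0.78 -0.706 0.696
v -1.099 -0.931 0.932
v -1.265 -1.336 1.064
v -1.225 -1.79 1.05
v -0.992 -2.15 0.894
v -0.64 -2.302 0.647
v -0.28 -2.197 0.386
v -0.028 -1.869 0.194
v 2.902 1.787 -2.475
v 3.399 2.193 -2.094
v 3.801 1.147 -2.966
v 4.298 1.553 -2.585
v 3.848 1.079 -2.224
v 3.293 1.475 -1.92
v 3.907 1.865 -3.14
v 3.352 2.261 -2.836
v 4.021 2.241 -2.505
v 3.984 1.756 -1.939
v 3.216 1.584 -3.121
v 3.179 1.099 -2.555
v 3.072 2.046 -2.241
v 4.128 1.294 -2.819
v 3.864 1.015 -2.606
v 4.156 1.254 -2.382
v 3.009 1.624 -2.139
v 3.301 1.863 -1.916
v 3.565 1.208 -1.992
v 3.899 1.477 -3.144
v 4.191 1.716 -2.921
v 3.044 2.086 -2.678
v 3.336 2.325 -2.454
v 3.635 2.132 -3.068
v 3.729 2.313 -2.259
v 4.258 1.937 -2.548
v 4.028 2.12 -2.874
v 3.701 2.353 -2.695
v 3.708 2.028 -1.927
v 4.236 1.652 -2.215
v 3.972 1.373 -2.003
v 3.645 1.606 -1.824
v 4.073 2.056 -2.168
v 2.964 1.688 -2.845
v 3.492 1.312 -3.133
v 3.555 1.734 -3.236
v 3.228 1.967 -3.057
v 2.942 1.403 -2.512
v 3.471 1.027 -2.801
v 3.499 0.987 -2.365
v 3.172 1.22 -2.186
v 3.127 1.284 -2.892
f 2 4 1
f 5 2 1
f 1 4 3
f 3 5 1
f 2 8 4
f 6 2 5
f 6 8 2
f 4 8 3
f 7 5 3
f 3 8 7
f 7 6 5
f 8 6 7
f 10 12 9
f 13 10 9
f 9 12 11
f 11 13 9
f 10 16 12
f 14 10 13
f 14 16 10
f 12 16 11
f 15 13 11
f 11 16 15
f 15 14 13
f 16 14 15
f 18 17 20
f 18 20 19
f 20 17 21
f 20 21 19
f 21 17 22
f 21 22 19
f 22 17 23
f 22 23 19
f 23 17 24
f 23 24 19
f 24 17 25
f 24 25 19
f 25 17 26
f 25 26 19
f 26 17 27
f 26 27 19
f 27 17 28
f 27 28 19
f 28 17 29
f 28 29 19
f 29 17 18
f 29 18 19
f 30 67 46
f 67 41 70
f 46 70 35
f 67 70 46
f 30 46 42
f 46 35 47
f 42 47 31
f 46 47 42
f 30 42 51
f 42 31 52
f 51 52 37
f 42 52 51
f 30 51 63
f 51 37 66
f 63 66 40
f 51 66 63
f 30 63 67
f 63 40 71
f 67 71 41
f 63 71 67
f 31 47 58
f 47 35 61
f 58 61 39
f 47 61 58
f 35 70 48
f 70 41 69
f 48 69 34
f 70 69 48
f 41 71 68
f 71 40 64
f 68 64 32
f 71 64 68
f 40 66 65
f 66 37 53
f 65 53 36
f 66 53 65
f 37 52 57
f 52 31 54
f 57 54 38
f 52 54 57
f 33 59 45
f 59 39 60
f 45 60 34
f 59 60 45
f 33 45 43
f 45 34 44
f 43 44 32
f 45 44 43
f 33 43 50
f 43 32 49
f 50 49 36
f 43 49 50
f 33 50 55
f 50 36 56
f 55 56 38
f 50 56 55
f 33 55 59
f 55 38 62
f 59 62 39
f 55 62 59
f 34 60 48
f 60 39 61
f 48 61 35
f 60 61 48
f 32 44 68
f 44 34 69
f 68 69 41
f 44 69 68
f 36 49 65
f 49 32 64
f 65 64 40
f 49 64 65
f 38 56 57
f 56 36 53
f 57 53 37
f 56 53 57
f 39 62 58
f 62 38 54
f 58 54 31
f 62 54 58



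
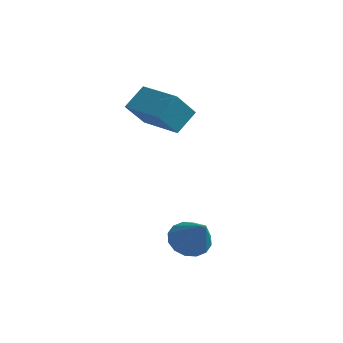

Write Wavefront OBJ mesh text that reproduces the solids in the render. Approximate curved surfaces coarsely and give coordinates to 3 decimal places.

v 1.688 -3.542 -2.857
v 2.407 -3.035 -3.216
v 2.892 -4.278 -1.483
v 2.201 -2.742 -2.878
v 1.857 -2.664 -2.535
v 1.468 -2.821 -2.278
v 1.138 -3.171 -2.176
v 0.955 -3.62 -2.257
v 0.969 -4.049 -2.498
v 1.175 -4.341 -2.836
v 1.518 -4.419 -3.179
v 1.907 -4.262 -3.436
v 2.237 -3.912 -3.537
v 2.42 -3.463 -3.457
v -3.787 1.562 0.805
v -4.079 0.499 2.032
v -3.502 2.579 1.754
v -3.794 1.516 2.981
v -1.706 0.984 0.799
v -1.998 -0.079 2.026
v -1.421 2.001 1.748
v -1.713 0.938 2.975
f 2 1 4
f 2 4 3
f 4 1 5
f 4 5 3
f 5 1 6
f 5 6 3
f 6 1 7
f 6 7 3
f 7 1 8
f 7 8 3
f 8 1 9
f 8 9 3
f 9 1 10
f 9 10 3
f 10 1 11
f 10 11 3
f 11 1 12
f 11 12 3
f 12 1 13
f 12 13 3
f 13 1 14
f 13 14 3
f 14 1 2
f 14 2 3
f 16 18 15
f 19 16 15
f 15 18 17
f 17 19 15
f 16 22 18
f 20 16 19
f 20 22 16
f 18 22 17
f 21 19 17
f 17 22 21
f 21 20 19
f 22 20 21



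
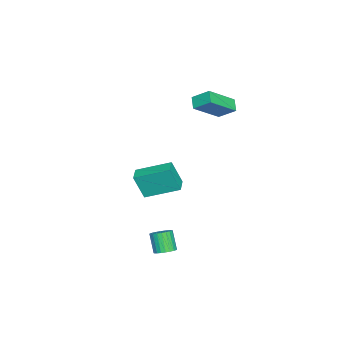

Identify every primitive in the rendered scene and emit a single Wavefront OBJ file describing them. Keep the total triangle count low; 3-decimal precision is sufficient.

v 2.92 -1.761 -3.648
v 3.422 -2.04 -3.475
v 2.863 -2.418 -2.459
v 2.36 -2.139 -2.632
v 3.452 -1.828 -3.38
v 2.893 -2.206 -2.364
v 3.401 -1.606 -3.326
v 2.842 -1.984 -2.309
v 3.277 -1.408 -3.32
v 2.718 -1.786 -2.304
v 3.099 -1.263 -3.365
v 2.539 -1.641 -2.348
v 2.893 -1.195 -3.452
v 2.333 -1.572 -2.436
v 2.691 -1.212 -3.57
v 2.132 -1.59 -2.554
v 2.524 -1.313 -3.699
v 1.965 -1.691 -2.683
v 2.417 -1.482 -3.821
v 1.858 -1.86 -2.805
v 2.387 -1.694 -3.916
v 1.828 -2.072 -2.9
v 2.438 -1.916 -3.971
v 1.879 -2.294 -2.954
v 2.562 -2.114 -3.976
v 2.003 -2.492 -2.96
v 2.741 -2.259 -3.932
v 2.181 -2.637 -2.915
v 2.947 -2.328 -3.844
v 2.387 -2.705 -2.828
v 3.148 -2.31 -3.726
v 2.589 -2.688 -2.71
v 3.315 -2.209 -3.597
v 2.756 -2.587 -2.581
v -1.301 -3.953 -2.229
v -1.226 -4.525 -0.748
v -1.613 -2.059 -1.482
v -1.538 -2.631 -0.001
v -0.402 -3.809 -2.219
v -0.327 -4.381 -0.738
v -0.714 -1.915 -1.472
v -0.639 -2.487 0.009
v -3.975 -0.7 2.326
v -4.615 -0.947 2.755
v -3.87 0.262 3.035
v -4.511 0.015 3.465
v -2.709 -1.775 3.595
v -3.35 -2.022 4.025
v -2.605 -0.813 4.305
v -3.245 -1.06 4.734
f 2 1 5
f 2 5 3
f 3 5 6
f 3 6 4
f 5 1 7
f 5 7 6
f 6 7 8
f 6 8 4
f 7 1 9
f 7 9 8
f 8 9 10
f 8 10 4
f 9 1 11
f 9 11 10
f 10 11 12
f 10 12 4
f 11 1 13
f 11 13 12
f 12 13 14
f 12 14 4
f 13 1 15
f 13 15 14
f 14 15 16
f 14 16 4
f 15 1 17
f 15 17 16
f 16 17 18
f 16 18 4
f 17 1 19
f 17 19 18
f 18 19 20
f 18 20 4
f 19 1 21
f 19 21 20
f 20 21 22
f 20 22 4
f 21 1 23
f 21 23 22
f 22 23 24
f 22 24 4
f 23 1 25
f 23 25 24
f 24 25 26
f 24 26 4
f 25 1 27
f 25 27 26
f 26 27 28
f 26 28 4
f 27 1 29
f 27 29 28
f 28 29 30
f 28 30 4
f 29 1 31
f 29 31 30
f 30 31 32
f 30 32 4
f 31 1 33
f 31 33 32
f 32 33 34
f 32 34 4
f 33 1 2
f 33 2 34
f 34 2 3
f 34 3 4
f 36 38 35
f 39 36 35
f 35 38 37
f 37 39 35
f 36 42 38
f 40 36 39
f 40 42 36
f 38 42 37
f 41 39 37
f 37 42 41
f 41 40 39
f 42 40 41
f 44 46 43
f 47 44 43
f 43 46 45
f 45 47 43
f 44 50 46
f 48 44 47
f 48 50 44
f 46 50 45
f 49 47 45
f 45 50 49
f 49 48 47
f 50 48 49



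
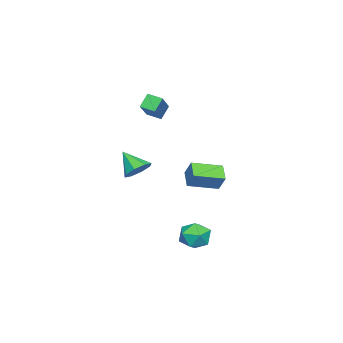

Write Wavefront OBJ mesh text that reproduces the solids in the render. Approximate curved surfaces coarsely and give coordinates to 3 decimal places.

v -3.958 2.664 -2.114
v -3.636 3.147 -1.227
v -3.116 3.126 -2.67
v -2.795 3.609 -1.783
v -2.965 1.311 -1.737
v -2.644 1.794 -0.85
v -2.124 1.773 -2.293
v -1.802 2.256 -1.406
v -4.069 -0.822 2.638
v -2.345 -0.46 3.763
v -4.086 -0.015 2.405
v -2.362 0.347 3.53
v -3.538 -1.027 1.89
v -1.814 -0.665 3.015
v -3.555 -0.22 1.657
v -1.831 0.142 2.782
v 1.544 4.306 -4.074
v 1.951 4.631 -3.335
v 2.489 3.189 -4.105
v 2.896 3.514 -3.366
v 2.061 3.172 -3.308
v 1.477 3.862 -3.289
v 2.963 3.958 -4.151
v 2.379 4.648 -4.132
v 2.828 4.416 -3.383
v 2.271 3.93 -2.862
v 2.169 3.89 -4.578
v 1.612 3.404 -4.057
v 2.139 0.921 0.188
v 2.854 0.592 0.115
v 1.801 -0.041 1.192
v 2.843 1.03 0.531
v 2.419 1.404 0.747
v 1.832 1.495 0.635
v 1.425 1.249 0.262
v 1.436 0.811 -0.154
v 1.86 0.437 -0.37
v 2.447 0.346 -0.258
f 2 4 1
f 5 2 1
f 1 4 3
f 3 5 1
f 2 8 4
f 6 2 5
f 6 8 2
f 4 8 3
f 7 5 3
f 3 8 7
f 7 6 5
f 8 6 7
f 10 12 9
f 13 10 9
f 9 12 11
f 11 13 9
f 10 16 12
f 14 10 13
f 14 16 10
f 12 16 11
f 15 13 11
f 11 16 15
f 15 14 13
f 16 14 15
f 17 28 22
f 17 22 18
f 17 18 24
f 17 24 27
f 17 27 28
f 18 22 26
f 22 28 21
f 28 27 19
f 27 24 23
f 24 18 25
f 20 26 21
f 20 21 19
f 20 19 23
f 20 23 25
f 20 25 26
f 21 26 22
f 19 21 28
f 23 19 27
f 25 23 24
f 26 25 18
f 30 29 32
f 30 32 31
f 32 29 33
f 32 33 31
f 33 29 34
f 33 34 31
f 34 29 35
f 34 35 31
f 35 29 36
f 35 36 31
f 36 29 37
f 36 37 31
f 37 29 38
f 37 38 31
f 38 29 30
f 38 30 31



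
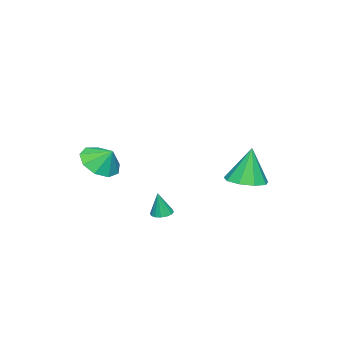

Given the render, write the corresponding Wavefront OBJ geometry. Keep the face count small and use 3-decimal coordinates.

v 2.424 0.052 -1.044
v 2.925 0.015 -1.135
v 2.636 -0.032 0.164
v 2.879 0.274 -1.108
v 2.711 0.473 -1.065
v 2.467 0.56 -1.016
v 2.211 0.51 -0.975
v 2.012 0.338 -0.952
v 1.924 0.089 -0.954
v 1.969 -0.169 -0.98
v 2.137 -0.369 -1.024
v 2.381 -0.455 -1.072
v 2.637 -0.406 -1.114
v 2.836 -0.233 -1.137
v 1.829 -3.42 1.103
v 2.838 -3.643 1.221
v 1.891 -2.72 1.897
v 2.759 -3.11 0.756
v 2.244 -2.722 0.454
v 1.536 -2.661 0.456
v 0.964 -2.955 0.761
v 0.797 -3.467 1.226
v 1.113 -3.957 1.634
v 1.764 -4.196 1.793
v 2.445 -4.072 1.63
v -3.506 0.966 -0.981
v -2.51 1.133 -0.833
v -3.814 1.094 0.961
v -2.843 1.739 -0.926
v -3.485 1.984 -1.044
v -4.137 1.752 -1.133
v -4.494 1.153 -1.15
v -4.388 0.466 -1.088
v -3.869 0.013 -0.976
v -3.18 0.006 -0.866
v -2.644 0.448 -0.81
f 2 1 4
f 2 4 3
f 4 1 5
f 4 5 3
f 5 1 6
f 5 6 3
f 6 1 7
f 6 7 3
f 7 1 8
f 7 8 3
f 8 1 9
f 8 9 3
f 9 1 10
f 9 10 3
f 10 1 11
f 10 11 3
f 11 1 12
f 11 12 3
f 12 1 13
f 12 13 3
f 13 1 14
f 13 14 3
f 14 1 2
f 14 2 3
f 16 15 18
f 16 18 17
f 18 15 19
f 18 19 17
f 19 15 20
f 19 20 17
f 20 15 21
f 20 21 17
f 21 15 22
f 21 22 17
f 22 15 23
f 22 23 17
f 23 15 24
f 23 24 17
f 24 15 25
f 24 25 17
f 25 15 16
f 25 16 17
f 27 26 29
f 27 29 28
f 29 26 30
f 29 30 28
f 30 26 31
f 30 31 28
f 31 26 32
f 31 32 28
f 32 26 33
f 32 33 28
f 33 26 34
f 33 34 28
f 34 26 35
f 34 35 28
f 35 26 36
f 35 36 28
f 36 26 27
f 36 27 28



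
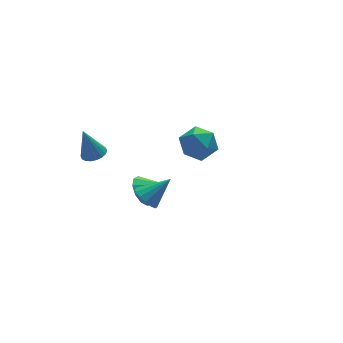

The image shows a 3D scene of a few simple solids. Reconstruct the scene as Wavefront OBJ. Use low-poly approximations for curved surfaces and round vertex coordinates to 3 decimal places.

v -3.349 -3.793 2.153
v -2.829 -3.878 1.511
v -1.991 -3.907 3.267
v -2.852 -3.454 1.581
v -3.007 -3.122 1.805
v -3.254 -2.969 2.121
v -3.527 -3.037 2.447
v -3.751 -3.308 2.693
v -3.868 -3.709 2.795
v -3.846 -4.132 2.725
v -3.691 -4.465 2.501
v -3.444 -4.617 2.185
v -3.171 -4.549 1.859
v -2.946 -4.278 1.613
v -3.226 3.216 0.027
v -2.488 3.267 0.201
v -3.694 3.544 1.913
v -2.57 3.587 0.126
v -2.782 3.833 0.03
v -3.082 3.957 -0.065
v -3.41 3.934 -0.143
v -3.702 3.769 -0.187
v -3.9 3.495 -0.188
v -3.964 3.165 -0.147
v -3.883 2.846 -0.071
v -3.671 2.6 0.024
v -3.371 2.476 0.12
v -3.043 2.499 0.197
v -2.751 2.664 0.241
v -2.553 2.938 0.242
v 3.304 4.487 -2.266
v 4.362 3.905 -1.94
v 2.238 2.855 -1.72
v 3.296 2.273 -1.394
v 2.885 3.246 -0.723
v 3.544 4.254 -1.06
v 3.056 2.506 -2.6
v 3.715 3.514 -2.937
v 4.209 2.68 -2.146
v 4.103 3.138 -0.986
v 2.497 3.622 -2.674
v 2.391 4.08 -1.514
v -2.495 -1.597 0.479
v -1.798 -1.054 0.055
v -1.545 -2.223 1.241
v -1.995 -0.757 0.545
v -2.383 -0.781 1.01
v -2.814 -1.116 1.271
v -3.123 -1.636 1.23
v -3.193 -2.14 0.903
v -2.996 -2.437 0.413
v -2.608 -2.413 -0.052
v -2.177 -2.078 -0.313
v -1.868 -1.558 -0.273
f 2 1 4
f 2 4 3
f 4 1 5
f 4 5 3
f 5 1 6
f 5 6 3
f 6 1 7
f 6 7 3
f 7 1 8
f 7 8 3
f 8 1 9
f 8 9 3
f 9 1 10
f 9 10 3
f 10 1 11
f 10 11 3
f 11 1 12
f 11 12 3
f 12 1 13
f 12 13 3
f 13 1 14
f 13 14 3
f 14 1 2
f 14 2 3
f 16 15 18
f 16 18 17
f 18 15 19
f 18 19 17
f 19 15 20
f 19 20 17
f 20 15 21
f 20 21 17
f 21 15 22
f 21 22 17
f 22 15 23
f 22 23 17
f 23 15 24
f 23 24 17
f 24 15 25
f 24 25 17
f 25 15 26
f 25 26 17
f 26 15 27
f 26 27 17
f 27 15 28
f 27 28 17
f 28 15 29
f 28 29 17
f 29 15 30
f 29 30 17
f 30 15 16
f 30 16 17
f 31 42 36
f 31 36 32
f 31 32 38
f 31 38 41
f 31 41 42
f 32 36 40
f 36 42 35
f 42 41 33
f 41 38 37
f 38 32 39
f 34 40 35
f 34 35 33
f 34 33 37
f 34 37 39
f 34 39 40
f 35 40 36
f 33 35 42
f 37 33 41
f 39 37 38
f 40 39 32
f 44 43 46
f 44 46 45
f 46 43 47
f 46 47 45
f 47 43 48
f 47 48 45
f 48 43 49
f 48 49 45
f 49 43 50
f 49 50 45
f 50 43 51
f 50 51 45
f 51 43 52
f 51 52 45
f 52 43 53
f 52 53 45
f 53 43 54
f 53 54 45
f 54 43 44
f 54 44 45



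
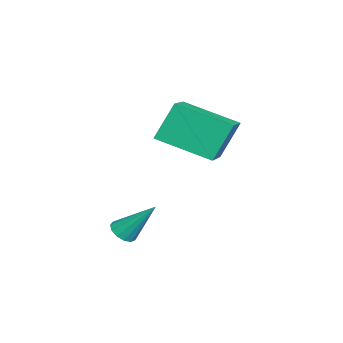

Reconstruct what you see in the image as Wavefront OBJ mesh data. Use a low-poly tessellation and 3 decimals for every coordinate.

v 3.852 -1.702 -1.418
v 4.343 -1.581 -1.58
v 4.008 -0.598 -0.122
v 4.159 -1.392 -1.719
v 3.878 -1.3 -1.763
v 3.589 -1.337 -1.698
v 3.384 -1.489 -1.544
v 3.327 -1.709 -1.35
v 3.437 -1.926 -1.178
v 3.679 -2.073 -1.082
v 3.976 -2.102 -1.093
v 4.234 -2.003 -1.207
v 4.371 -1.809 -1.389
v 0.78 -0.95 1.754
v 0.32 -0.341 3.183
v 1.017 1.033 0.985
v 0.556 1.642 2.414
v 2.504 -0.942 2.306
v 2.043 -0.333 3.735
v 2.74 1.041 1.537
v 2.28 1.65 2.966
f 2 1 4
f 2 4 3
f 4 1 5
f 4 5 3
f 5 1 6
f 5 6 3
f 6 1 7
f 6 7 3
f 7 1 8
f 7 8 3
f 8 1 9
f 8 9 3
f 9 1 10
f 9 10 3
f 10 1 11
f 10 11 3
f 11 1 12
f 11 12 3
f 12 1 13
f 12 13 3
f 13 1 2
f 13 2 3
f 15 17 14
f 18 15 14
f 14 17 16
f 16 18 14
f 15 21 17
f 19 15 18
f 19 21 15
f 17 21 16
f 20 18 16
f 16 21 20
f 20 19 18
f 21 19 20



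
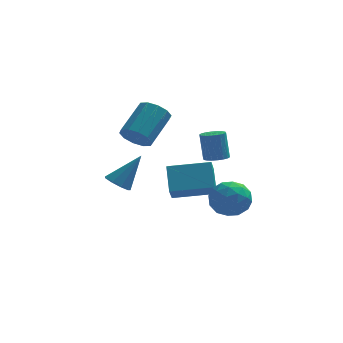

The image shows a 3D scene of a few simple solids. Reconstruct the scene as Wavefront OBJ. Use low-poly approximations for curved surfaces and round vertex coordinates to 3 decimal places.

v -0.42 2.184 -1.41
v -0.517 3.435 -0.308
v -0.269 2.911 -2.222
v -0.365 4.162 -1.12
v 1.745 2.078 -1.1
v 1.649 3.329 0.002
v 1.897 2.805 -1.912
v 1.8 4.056 -0.81
v 1.764 1.093 1.341
v 2.073 0.569 1.503
v 1.905 0.922 2.962
v 1.596 1.447 2.799
v 2.279 0.758 1.481
v 2.111 1.112 2.94
v 2.382 1.014 1.431
v 2.214 1.367 2.89
v 2.364 1.285 1.363
v 2.196 1.639 2.822
v 2.226 1.519 1.291
v 2.058 1.872 2.749
v 1.997 1.668 1.228
v 1.829 2.021 2.687
v 1.722 1.703 1.188
v 1.554 2.056 2.647
v 1.455 1.618 1.178
v 1.287 1.971 2.637
v 1.249 1.428 1.2
v 1.081 1.782 2.659
v 1.146 1.173 1.25
v 0.978 1.526 2.709
v 1.164 0.901 1.318
v 0.996 1.255 2.777
v 1.302 0.668 1.391
v 1.134 1.021 2.849
v 1.531 0.519 1.453
v 1.363 0.872 2.912
v 1.806 0.484 1.493
v 1.638 0.837 2.952
v -2.887 -0.37 0.45
v -2.292 -0.451 0.052
v -1.773 0.13 2.01
v -2.455 0.013 0.02
v -2.819 0.298 0.189
v -3.215 0.27 0.48
v -3.457 -0.056 0.758
v -3.433 -0.53 0.891
v -3.152 -0.928 0.819
v -2.748 -1.065 0.574
v -2.408 -0.877 0.271
v 1.881 -1.96 -0.128
v 2.854 -1.958 0.297
v 1.486 -3.362 0.783
v 2.459 -3.36 1.208
v 1.766 -2.597 1.464
v 2.011 -1.73 0.901
v 2.329 -3.59 0.179
v 2.574 -2.723 -0.384
v 3.131 -2.965 0.487
v 2.783 -2.352 1.281
v 1.557 -2.968 -0.201
v 1.209 -2.355 0.593
v 2.402 -1.836 0.005
v 1.938 -3.484 1.075
v 1.531 -3.036 1.226
v 2.102 -3.034 1.476
v 1.906 -1.702 0.359
v 2.478 -1.701 0.609
v 1.839 -2.076 1.295
v 1.862 -3.619 0.471
v 2.434 -3.618 0.721
v 2.238 -2.286 -0.396
v 2.809 -2.284 -0.146
v 2.501 -3.244 -0.215
v 3.137 -2.427 0.366
v 2.905 -3.251 0.902
v 2.829 -3.386 0.297
v 2.972 -2.877 -0.034
v 2.933 -2.066 0.833
v 2.7 -2.89 1.368
v 2.293 -2.442 1.518
v 2.437 -1.932 1.187
v 3.095 -2.658 0.944
v 1.64 -2.43 -0.288
v 1.407 -3.254 0.247
v 1.903 -3.388 -0.107
v 2.047 -2.878 -0.438
v 1.435 -2.069 0.178
v 1.203 -2.893 0.714
v 1.368 -2.443 1.114
v 1.511 -1.934 0.783
v 1.245 -2.662 0.136
v -2.007 1.113 2.725
v -1.458 0.501 3.011
v -0.525 1.875 4.161
v -1.073 2.487 3.875
v -1.244 0.724 2.571
v -0.311 2.098 3.721
v -1.321 1.095 2.19
v -0.388 2.469 3.34
v -1.66 1.473 2.013
v -0.727 2.847 3.163
v -2.131 1.714 2.108
v -1.198 3.088 3.258
v -2.555 1.725 2.439
v -1.622 3.099 3.589
v -2.769 1.502 2.879
v -1.836 2.876 4.029
v -2.692 1.131 3.26
v -1.759 2.505 4.41
v -2.353 0.753 3.437
v -1.42 2.127 4.587
v -1.882 0.512 3.342
v -0.949 1.886 4.492
f 2 4 1
f 5 2 1
f 1 4 3
f 3 5 1
f 2 8 4
f 6 2 5
f 6 8 2
f 4 8 3
f 7 5 3
f 3 8 7
f 7 6 5
f 8 6 7
f 10 9 13
f 10 13 11
f 11 13 14
f 11 14 12
f 13 9 15
f 13 15 14
f 14 15 16
f 14 16 12
f 15 9 17
f 15 17 16
f 16 17 18
f 16 18 12
f 17 9 19
f 17 19 18
f 18 19 20
f 18 20 12
f 19 9 21
f 19 21 20
f 20 21 22
f 20 22 12
f 21 9 23
f 21 23 22
f 22 23 24
f 22 24 12
f 23 9 25
f 23 25 24
f 24 25 26
f 24 26 12
f 25 9 27
f 25 27 26
f 26 27 28
f 26 28 12
f 27 9 29
f 27 29 28
f 28 29 30
f 28 30 12
f 29 9 31
f 29 31 30
f 30 31 32
f 30 32 12
f 31 9 33
f 31 33 32
f 32 33 34
f 32 34 12
f 33 9 35
f 33 35 34
f 34 35 36
f 34 36 12
f 35 9 37
f 35 37 36
f 36 37 38
f 36 38 12
f 37 9 10
f 37 10 38
f 38 10 11
f 38 11 12
f 40 39 42
f 40 42 41
f 42 39 43
f 42 43 41
f 43 39 44
f 43 44 41
f 44 39 45
f 44 45 41
f 45 39 46
f 45 46 41
f 46 39 47
f 46 47 41
f 47 39 48
f 47 48 41
f 48 39 49
f 48 49 41
f 49 39 40
f 49 40 41
f 50 87 66
f 87 61 90
f 66 90 55
f 87 90 66
f 50 66 62
f 66 55 67
f 62 67 51
f 66 67 62
f 50 62 71
f 62 51 72
f 71 72 57
f 62 72 71
f 50 71 83
f 71 57 86
f 83 86 60
f 71 86 83
f 50 83 87
f 83 60 91
f 87 91 61
f 83 91 87
f 51 67 78
f 67 55 81
f 78 81 59
f 67 81 78
f 55 90 68
f 90 61 89
f 68 89 54
f 90 89 68
f 61 91 88
f 91 60 84
f 88 84 52
f 91 84 88
f 60 86 85
f 86 57 73
f 85 73 56
f 86 73 85
f 57 72 77
f 72 51 74
f 77 74 58
f 72 74 77
f 53 79 65
f 79 59 80
f 65 80 54
f 79 80 65
f 53 65 63
f 65 54 64
f 63 64 52
f 65 64 63
f 53 63 70
f 63 52 69
f 70 69 56
f 63 69 70
f 53 70 75
f 70 56 76
f 75 76 58
f 70 76 75
f 53 75 79
f 75 58 82
f 79 82 59
f 75 82 79
f 54 80 68
f 80 59 81
f 68 81 55
f 80 81 68
f 52 64 88
f 64 54 89
f 88 89 61
f 64 89 88
f 56 69 85
f 69 52 84
f 85 84 60
f 69 84 85
f 58 76 77
f 76 56 73
f 77 73 57
f 76 73 77
f 59 82 78
f 82 58 74
f 78 74 51
f 82 74 78
f 93 92 96
f 93 96 94
f 94 96 97
f 94 97 95
f 96 92 98
f 96 98 97
f 97 98 99
f 97 99 95
f 98 92 100
f 98 100 99
f 99 100 101
f 99 101 95
f 100 92 102
f 100 102 101
f 101 102 103
f 101 103 95
f 102 92 104
f 102 104 103
f 103 104 105
f 103 105 95
f 104 92 106
f 104 106 105
f 105 106 107
f 105 107 95
f 106 92 108
f 106 108 107
f 107 108 109
f 107 109 95
f 108 92 110
f 108 110 109
f 109 110 111
f 109 111 95
f 110 92 112
f 110 112 111
f 111 112 113
f 111 113 95
f 112 92 93
f 112 93 113
f 113 93 94
f 113 94 95



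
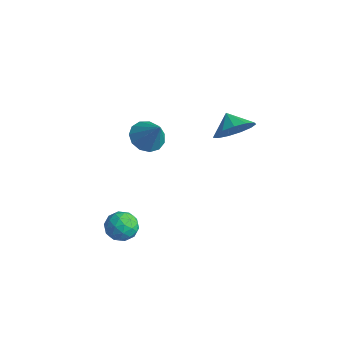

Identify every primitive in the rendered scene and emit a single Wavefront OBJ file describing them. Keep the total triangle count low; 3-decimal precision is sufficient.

v -2.217 -2.955 -3.037
v -1.668 -3.184 -3.6
v -3.092 -3.816 -3.54
v -2.543 -4.045 -4.103
v -2.424 -4.236 -3.314
v -1.884 -3.703 -3.004
v -2.876 -3.297 -4.136
v -2.336 -2.764 -3.826
v -2.075 -3.395 -4.28
v -1.796 -3.975 -3.772
v -2.964 -3.025 -3.368
v -2.685 -3.605 -2.86
v -1.866 -2.994 -3.274
v -2.894 -4.006 -3.866
v -2.825 -4.118 -3.402
v -2.502 -4.253 -3.733
v -1.993 -3.299 -2.924
v -1.67 -3.433 -3.255
v -2.114 -4.052 -3.087
v -3.09 -3.567 -3.885
v -2.767 -3.701 -4.216
v -2.258 -2.747 -3.407
v -1.935 -2.882 -3.738
v -2.646 -2.948 -4.053
v -1.782 -3.253 -4.005
v -2.296 -3.759 -4.301
v -2.492 -3.319 -4.32
v -2.175 -3.006 -4.138
v -1.618 -3.594 -3.707
v -2.132 -4.1 -4.002
v -2.063 -4.212 -3.539
v -1.745 -3.899 -3.356
v -1.857 -3.718 -4.106
v -2.628 -2.9 -3.138
v -3.142 -3.406 -3.433
v -3.015 -3.101 -3.784
v -2.697 -2.788 -3.601
v -2.464 -3.241 -2.839
v -2.978 -3.747 -3.135
v -2.585 -3.994 -3.002
v -2.268 -3.681 -2.82
v -2.903 -3.282 -3.034
v -2.93 -1.635 1.268
v -2.442 -1.06 0.875
v -2.01 -1.605 2.452
v -2.769 -0.813 1.122
v -3.147 -0.827 1.416
v -3.456 -1.097 1.663
v -3.598 -1.538 1.784
v -3.528 -2.01 1.742
v -3.268 -2.363 1.549
v -2.901 -2.484 1.266
v -2.543 -2.337 0.985
v -2.308 -1.966 0.793
v -2.27 -1.49 0.752
v -1.534 2.122 0.674
v -0.977 2.773 1.245
v -2.346 2.298 1.266
v -1.216 3.091 0.823
v -1.557 3.101 0.353
v -1.89 2.8 -0.015
v -2.11 2.284 -0.164
v -2.147 1.717 -0.047
v -1.99 1.278 0.299
v -1.688 1.108 0.764
v -1.337 1.259 1.201
v -1.048 1.685 1.47
v -0.914 2.249 1.487
f 1 38 17
f 38 12 41
f 17 41 6
f 38 41 17
f 1 17 13
f 17 6 18
f 13 18 2
f 17 18 13
f 1 13 22
f 13 2 23
f 22 23 8
f 13 23 22
f 1 22 34
f 22 8 37
f 34 37 11
f 22 37 34
f 1 34 38
f 34 11 42
f 38 42 12
f 34 42 38
f 2 18 29
f 18 6 32
f 29 32 10
f 18 32 29
f 6 41 19
f 41 12 40
f 19 40 5
f 41 40 19
f 12 42 39
f 42 11 35
f 39 35 3
f 42 35 39
f 11 37 36
f 37 8 24
f 36 24 7
f 37 24 36
f 8 23 28
f 23 2 25
f 28 25 9
f 23 25 28
f 4 30 16
f 30 10 31
f 16 31 5
f 30 31 16
f 4 16 14
f 16 5 15
f 14 15 3
f 16 15 14
f 4 14 21
f 14 3 20
f 21 20 7
f 14 20 21
f 4 21 26
f 21 7 27
f 26 27 9
f 21 27 26
f 4 26 30
f 26 9 33
f 30 33 10
f 26 33 30
f 5 31 19
f 31 10 32
f 19 32 6
f 31 32 19
f 3 15 39
f 15 5 40
f 39 40 12
f 15 40 39
f 7 20 36
f 20 3 35
f 36 35 11
f 20 35 36
f 9 27 28
f 27 7 24
f 28 24 8
f 27 24 28
f 10 33 29
f 33 9 25
f 29 25 2
f 33 25 29
f 44 43 46
f 44 46 45
f 46 43 47
f 46 47 45
f 47 43 48
f 47 48 45
f 48 43 49
f 48 49 45
f 49 43 50
f 49 50 45
f 50 43 51
f 50 51 45
f 51 43 52
f 51 52 45
f 52 43 53
f 52 53 45
f 53 43 54
f 53 54 45
f 54 43 55
f 54 55 45
f 55 43 44
f 55 44 45
f 57 56 59
f 57 59 58
f 59 56 60
f 59 60 58
f 60 56 61
f 60 61 58
f 61 56 62
f 61 62 58
f 62 56 63
f 62 63 58
f 63 56 64
f 63 64 58
f 64 56 65
f 64 65 58
f 65 56 66
f 65 66 58
f 66 56 67
f 66 67 58
f 67 56 68
f 67 68 58
f 68 56 57
f 68 57 58



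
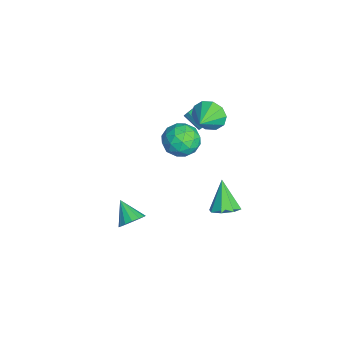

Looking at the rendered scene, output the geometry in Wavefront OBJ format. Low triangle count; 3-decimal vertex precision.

v 3.169 3.547 -0.49
v 3.753 3.918 -0.069
v 2.191 3.433 0.97
v 3.346 4.317 -0.311
v 2.834 4.265 -0.658
v 2.519 3.793 -0.906
v 2.584 3.176 -0.91
v 2.992 2.777 -0.668
v 3.503 2.829 -0.322
v 3.819 3.301 -0.073
v -2.824 1.267 0.018
v -2.354 1.992 -0.634
v -1.426 1.308 1.074
v -0.956 2.033 0.422
v -1.824 2.313 1.005
v -2.688 2.287 0.353
v -1.092 1.013 0.087
v -1.956 0.987 -0.565
v -1.283 1.835 -0.591
v -1.735 2.639 -0.024
v -2.045 0.661 0.464
v -2.497 1.465 1.031
v -2.712 1.626 -0.401
v -1.068 1.674 0.841
v -1.579 1.839 1.184
v -1.302 2.265 0.8
v -2.908 1.799 0.179
v -2.632 2.226 -0.204
v -2.32 2.414 0.76
v -1.148 1.074 0.644
v -0.872 1.501 0.261
v -2.478 1.035 -0.36
v -2.201 1.461 -0.744
v -1.46 0.886 -0.32
v -1.806 1.96 -0.759
v -0.984 1.984 -0.138
v -1.064 1.384 -0.335
v -1.572 1.369 -0.718
v -2.072 2.432 -0.425
v -1.25 2.457 0.195
v -1.76 2.621 0.538
v -2.268 2.606 0.155
v -1.442 2.34 -0.4
v -2.53 0.843 0.245
v -1.708 0.868 0.865
v -1.512 0.694 0.285
v -2.02 0.679 -0.098
v -2.796 1.316 0.578
v -1.974 1.34 1.199
v -2.208 1.931 1.158
v -2.716 1.916 0.775
v -2.338 0.96 0.84
v 0.982 -0.985 -3.667
v 1.3 -0.651 -3.063
v -0.002 -1.555 -2.833
v 1.037 -0.391 -3.197
v 0.759 -0.29 -3.456
v 0.54 -0.376 -3.772
v 0.44 -0.625 -4.06
v 0.486 -0.97 -4.242
v 0.664 -1.32 -4.271
v 0.927 -1.58 -4.137
v 1.205 -1.68 -3.878
v 1.424 -1.595 -3.562
v 1.524 -1.346 -3.274
v 1.478 -1.001 -3.092
v -3.585 3.087 -0.157
v -3.203 3.113 0.252
v -3.834 2.359 0.887
v -4.215 2.333 0.477
v -3.414 3.34 0.313
v -4.045 2.586 0.947
v -3.679 3.486 0.224
v -4.31 2.733 0.858
v -3.914 3.506 0.014
v -4.545 2.753 0.648
v -4.044 3.393 -0.25
v -4.675 2.639 0.384
v -4.029 3.183 -0.485
v -4.659 2.429 0.15
v -3.872 2.942 -0.615
v -4.503 2.188 0.019
v -3.624 2.747 -0.601
v -4.255 1.993 0.034
v -3.364 2.66 -0.445
v -3.995 1.906 0.19
v -3.174 2.709 -0.198
v -3.805 1.955 0.436
v -3.114 2.877 0.062
v -3.745 2.123 0.696
v -1.87 3.064 2.23
v -1.417 3.389 1.46
v -0.73 2.516 2.67
v -1.381 3.799 1.879
v -1.532 3.929 2.431
v -1.812 3.729 2.906
v -2.114 3.275 3.124
v -2.323 2.74 2.999
v -2.359 2.33 2.581
v -2.209 2.2 2.029
v -1.928 2.4 1.553
v -1.626 2.854 1.336
f 2 1 4
f 2 4 3
f 4 1 5
f 4 5 3
f 5 1 6
f 5 6 3
f 6 1 7
f 6 7 3
f 7 1 8
f 7 8 3
f 8 1 9
f 8 9 3
f 9 1 10
f 9 10 3
f 10 1 2
f 10 2 3
f 11 48 27
f 48 22 51
f 27 51 16
f 48 51 27
f 11 27 23
f 27 16 28
f 23 28 12
f 27 28 23
f 11 23 32
f 23 12 33
f 32 33 18
f 23 33 32
f 11 32 44
f 32 18 47
f 44 47 21
f 32 47 44
f 11 44 48
f 44 21 52
f 48 52 22
f 44 52 48
f 12 28 39
f 28 16 42
f 39 42 20
f 28 42 39
f 16 51 29
f 51 22 50
f 29 50 15
f 51 50 29
f 22 52 49
f 52 21 45
f 49 45 13
f 52 45 49
f 21 47 46
f 47 18 34
f 46 34 17
f 47 34 46
f 18 33 38
f 33 12 35
f 38 35 19
f 33 35 38
f 14 40 26
f 40 20 41
f 26 41 15
f 40 41 26
f 14 26 24
f 26 15 25
f 24 25 13
f 26 25 24
f 14 24 31
f 24 13 30
f 31 30 17
f 24 30 31
f 14 31 36
f 31 17 37
f 36 37 19
f 31 37 36
f 14 36 40
f 36 19 43
f 40 43 20
f 36 43 40
f 15 41 29
f 41 20 42
f 29 42 16
f 41 42 29
f 13 25 49
f 25 15 50
f 49 50 22
f 25 50 49
f 17 30 46
f 30 13 45
f 46 45 21
f 30 45 46
f 19 37 38
f 37 17 34
f 38 34 18
f 37 34 38
f 20 43 39
f 43 19 35
f 39 35 12
f 43 35 39
f 54 53 56
f 54 56 55
f 56 53 57
f 56 57 55
f 57 53 58
f 57 58 55
f 58 53 59
f 58 59 55
f 59 53 60
f 59 60 55
f 60 53 61
f 60 61 55
f 61 53 62
f 61 62 55
f 62 53 63
f 62 63 55
f 63 53 64
f 63 64 55
f 64 53 65
f 64 65 55
f 65 53 66
f 65 66 55
f 66 53 54
f 66 54 55
f 68 67 71
f 68 71 69
f 69 71 72
f 69 72 70
f 71 67 73
f 71 73 72
f 72 73 74
f 72 74 70
f 73 67 75
f 73 75 74
f 74 75 76
f 74 76 70
f 75 67 77
f 75 77 76
f 76 77 78
f 76 78 70
f 77 67 79
f 77 79 78
f 78 79 80
f 78 80 70
f 79 67 81
f 79 81 80
f 80 81 82
f 80 82 70
f 81 67 83
f 81 83 82
f 82 83 84
f 82 84 70
f 83 67 85
f 83 85 84
f 84 85 86
f 84 86 70
f 85 67 87
f 85 87 86
f 86 87 88
f 86 88 70
f 87 67 89
f 87 89 88
f 88 89 90
f 88 90 70
f 89 67 68
f 89 68 90
f 90 68 69
f 90 69 70
f 92 91 94
f 92 94 93
f 94 91 95
f 94 95 93
f 95 91 96
f 95 96 93
f 96 91 97
f 96 97 93
f 97 91 98
f 97 98 93
f 98 91 99
f 98 99 93
f 99 91 100
f 99 100 93
f 100 91 101
f 100 101 93
f 101 91 102
f 101 102 93
f 102 91 92
f 102 92 93



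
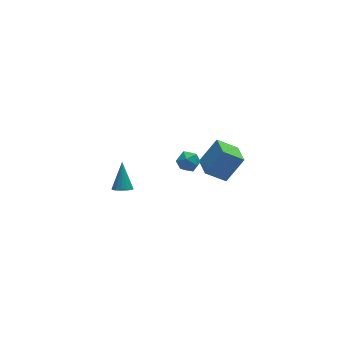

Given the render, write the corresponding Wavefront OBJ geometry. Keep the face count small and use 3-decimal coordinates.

v -2.775 3.019 -4.298
v -2.402 2.602 -4.079
v -2.405 4.061 -2.942
v -2.226 2.779 -4.264
v -2.196 3.02 -4.457
v -2.322 3.261 -4.608
v -2.569 3.437 -4.676
v -2.871 3.501 -4.642
v -3.147 3.435 -4.517
v -3.324 3.258 -4.332
v -3.353 3.017 -4.139
v -3.228 2.776 -3.988
v -2.981 2.6 -3.92
v -2.679 2.537 -3.954
v -0.367 -2.932 2.104
v 0.653 -2.811 3.433
v -0.181 -1.641 1.843
v 0.839 -1.52 3.172
v 0.681 -3.24 1.328
v 1.701 -3.119 2.657
v 0.867 -1.949 1.067
v 1.887 -1.828 2.396
v -1.107 -2.776 3.06
v -0.708 -3.173 3.448
v -1.952 -2.947 3.752
v -1.553 -3.344 4.14
v -1.439 -2.671 4.109
v -0.916 -2.565 3.681
v -1.744 -3.555 3.519
v -1.221 -3.449 3.091
v -1.102 -3.654 3.732
v -0.913 -3.108 4.096
v -1.747 -3.012 3.104
v -1.558 -2.466 3.468
f 2 1 4
f 2 4 3
f 4 1 5
f 4 5 3
f 5 1 6
f 5 6 3
f 6 1 7
f 6 7 3
f 7 1 8
f 7 8 3
f 8 1 9
f 8 9 3
f 9 1 10
f 9 10 3
f 10 1 11
f 10 11 3
f 11 1 12
f 11 12 3
f 12 1 13
f 12 13 3
f 13 1 14
f 13 14 3
f 14 1 2
f 14 2 3
f 16 18 15
f 19 16 15
f 15 18 17
f 17 19 15
f 16 22 18
f 20 16 19
f 20 22 16
f 18 22 17
f 21 19 17
f 17 22 21
f 21 20 19
f 22 20 21
f 23 34 28
f 23 28 24
f 23 24 30
f 23 30 33
f 23 33 34
f 24 28 32
f 28 34 27
f 34 33 25
f 33 30 29
f 30 24 31
f 26 32 27
f 26 27 25
f 26 25 29
f 26 29 31
f 26 31 32
f 27 32 28
f 25 27 34
f 29 25 33
f 31 29 30
f 32 31 24

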